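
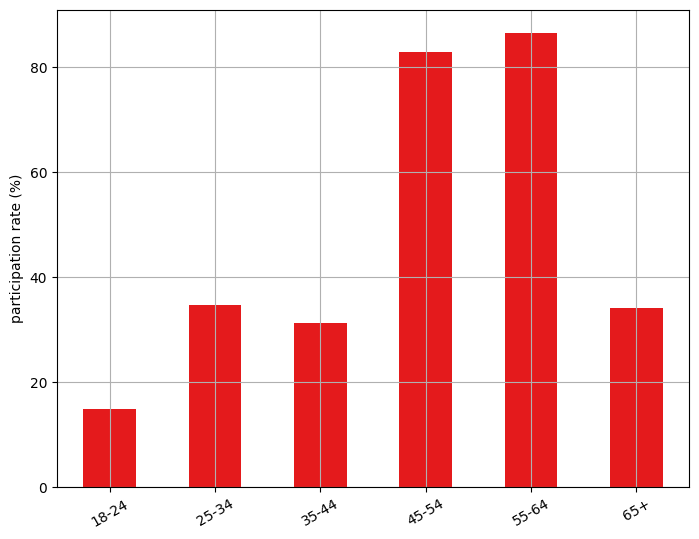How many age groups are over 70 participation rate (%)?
2

Above 70: 45-54, 55-64.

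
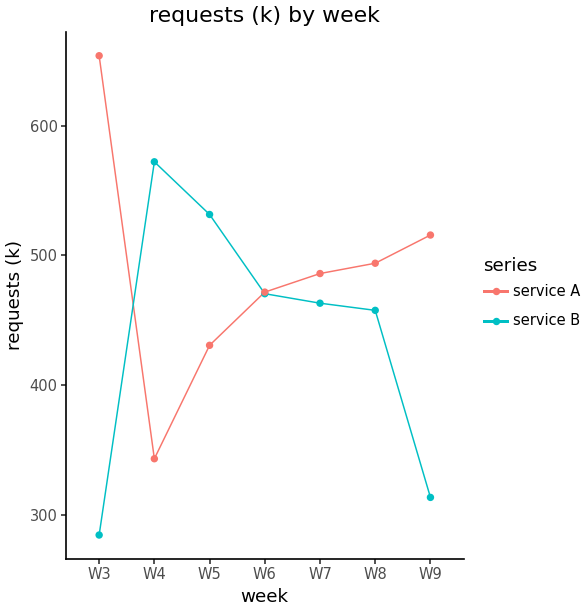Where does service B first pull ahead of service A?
W4

W3: service B ≈ 300 vs service A ≈ 650 (not yet); W4: service B ≈ 550 vs service A ≈ 350 (first crossover).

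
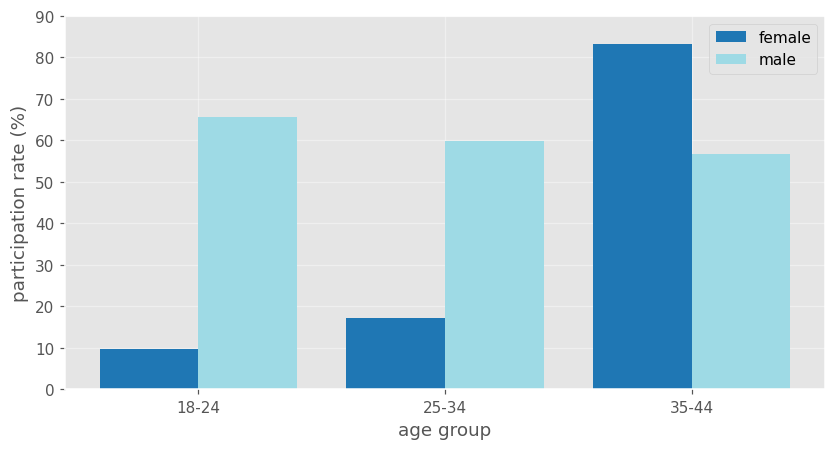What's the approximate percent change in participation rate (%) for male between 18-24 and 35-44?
18-24 ≈ 70, 35-44 ≈ 60; (60 − 70) / 70 ≈ -14.3%.

≈ -14.3%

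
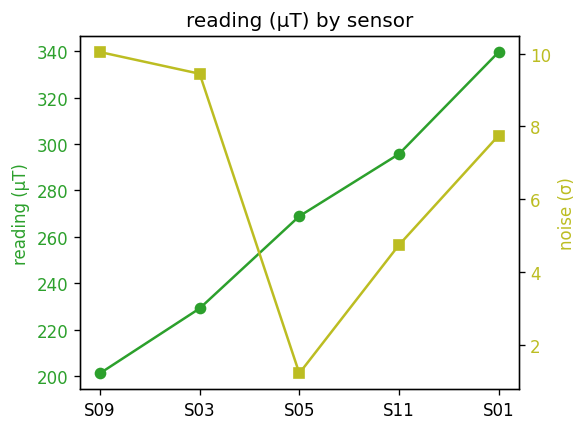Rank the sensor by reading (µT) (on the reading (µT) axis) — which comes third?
S05

Top 4 (on the reading (µT) axis): S01 ≈ 340, S11 ≈ 300, S05 ≈ 260, S03 ≈ 220.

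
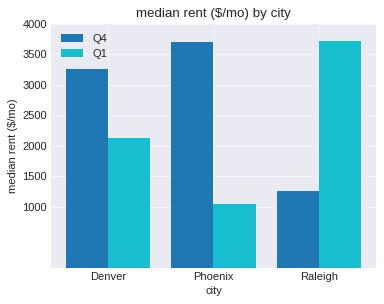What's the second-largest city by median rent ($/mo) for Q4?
Denver

Top 3 for Q4: Phoenix ≈ 3500, Denver ≈ 3000, Raleigh ≈ 1500.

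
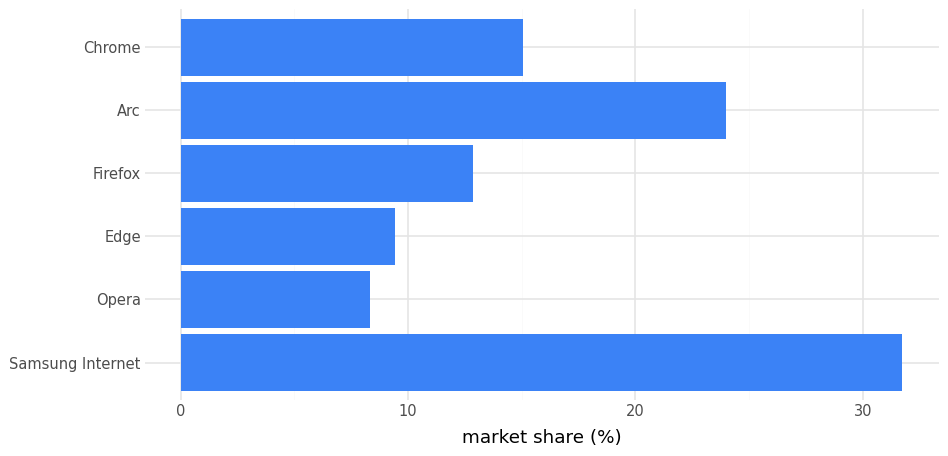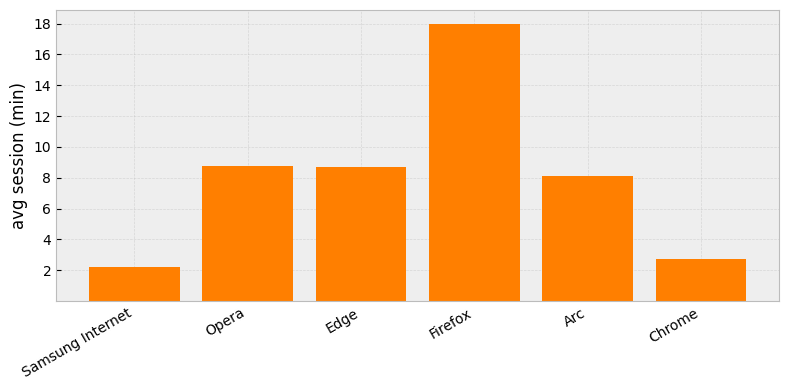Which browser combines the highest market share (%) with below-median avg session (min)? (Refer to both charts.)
Chart 2 median avg session (min) ≈ 8; below-median browsers: Samsung Internet, Arc, Chrome. Among those, Samsung Internet has the highest market share (%) (≈ 30).

Samsung Internet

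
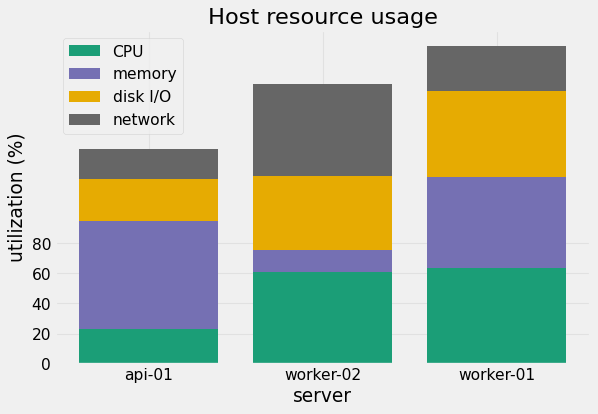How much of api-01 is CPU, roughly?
≈ 20

CPU top ≈ 20, bottom ≈ 0; segment ≈ 20.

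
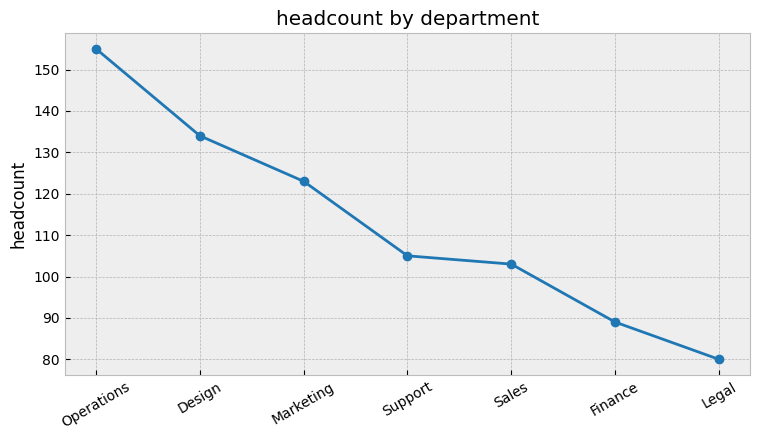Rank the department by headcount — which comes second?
Design

Top 3: Operations ≈ 160, Design ≈ 130, Marketing ≈ 120.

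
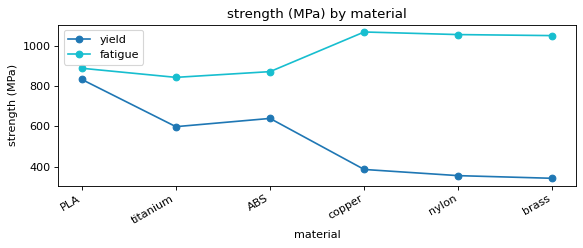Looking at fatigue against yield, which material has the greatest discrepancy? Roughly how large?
brass, ≈ 800 MPa

brass: fatigue ≈ 1100, yield ≈ 300 → gap ≈ 800. Next-largest (nylon) is only ≈ 700.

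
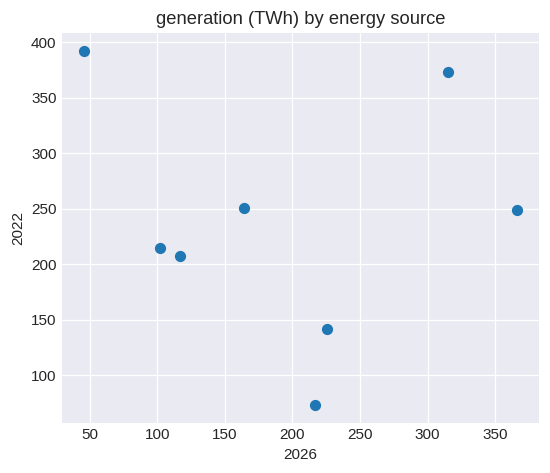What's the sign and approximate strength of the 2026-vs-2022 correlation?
Points are roughly uncorrelated; weak (|r| ≈ 0.1).

no clear correlation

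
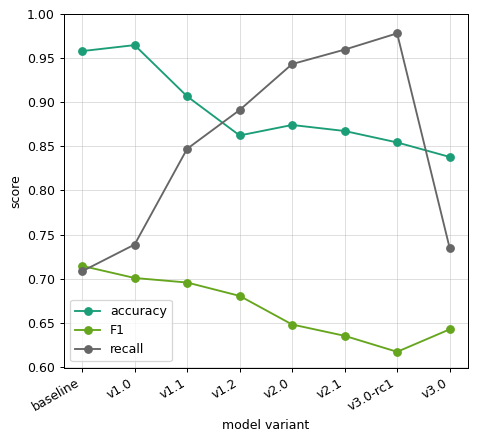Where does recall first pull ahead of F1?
baseline: recall ≈ 0.70 vs F1 ≈ 0.70 (not yet); v1.0: recall ≈ 0.75 vs F1 ≈ 0.70 (first crossover).

v1.0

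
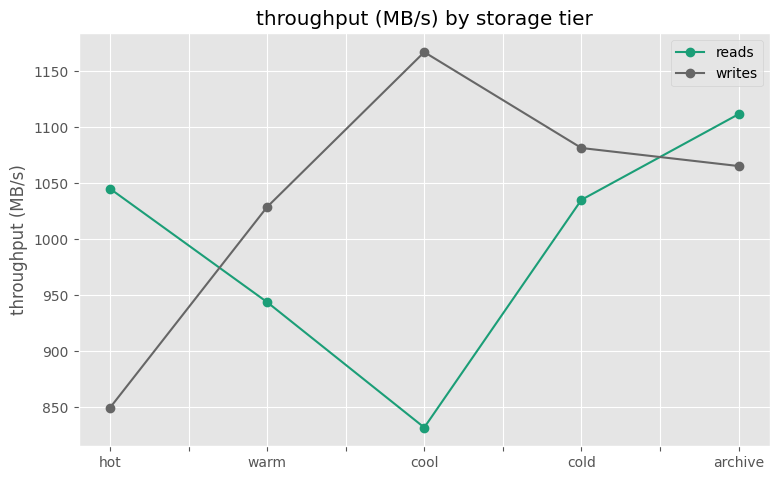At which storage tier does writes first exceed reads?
warm

hot: writes ≈ 850 vs reads ≈ 1050 (not yet); warm: writes ≈ 1050 vs reads ≈ 950 (first crossover).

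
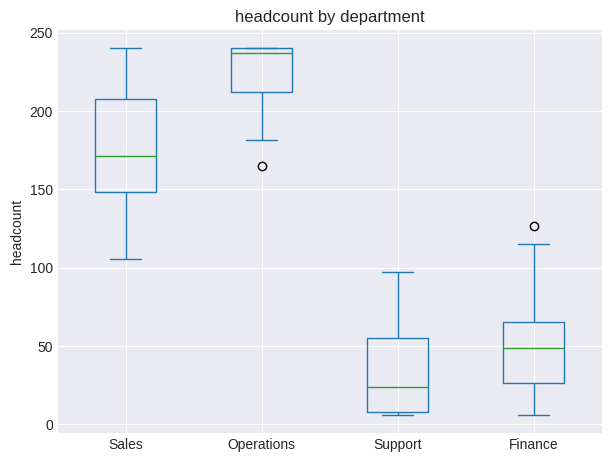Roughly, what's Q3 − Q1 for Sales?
Q3 ≈ 200, Q1 ≈ 140; IQR ≈ 60.

≈ 60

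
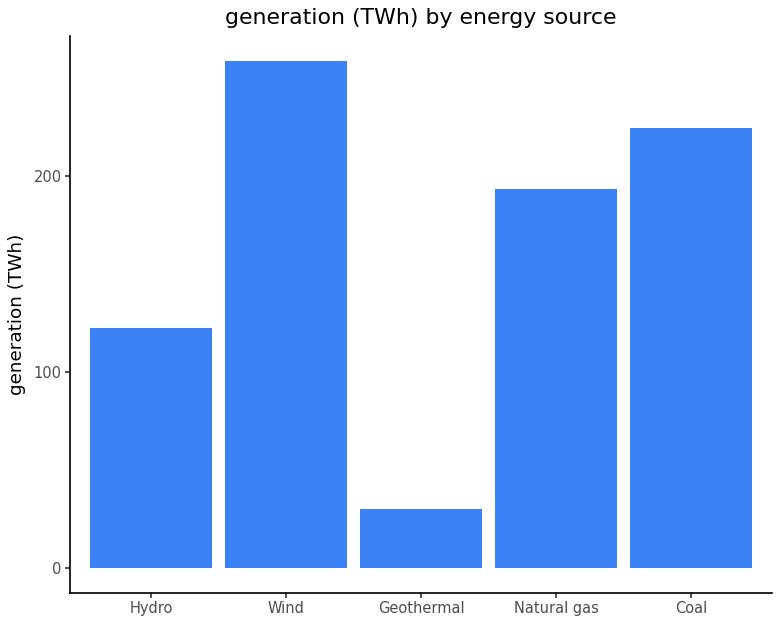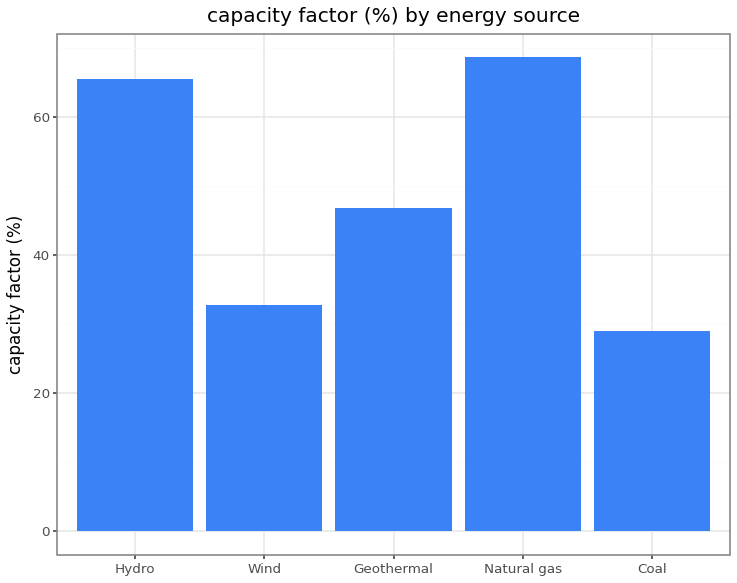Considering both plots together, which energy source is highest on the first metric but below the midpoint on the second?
Chart 2 median capacity factor (%) ≈ 50; below-median energy sources: Wind, Coal. Among those, Wind has the highest generation (TWh) (≈ 250).

Wind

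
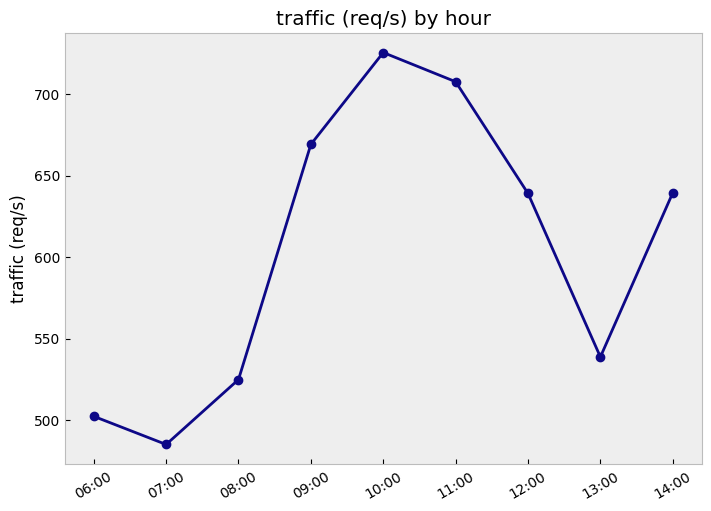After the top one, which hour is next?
Top 3: 10:00 ≈ 725, 11:00 ≈ 700, 09:00 ≈ 675.

11:00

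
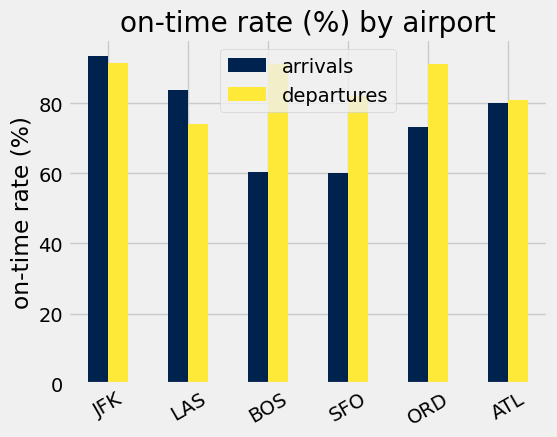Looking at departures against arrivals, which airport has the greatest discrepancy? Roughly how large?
BOS: departures ≈ 90, arrivals ≈ 60 → gap ≈ 30. Next-largest (SFO) is only ≈ 20.

BOS, ≈ 30 %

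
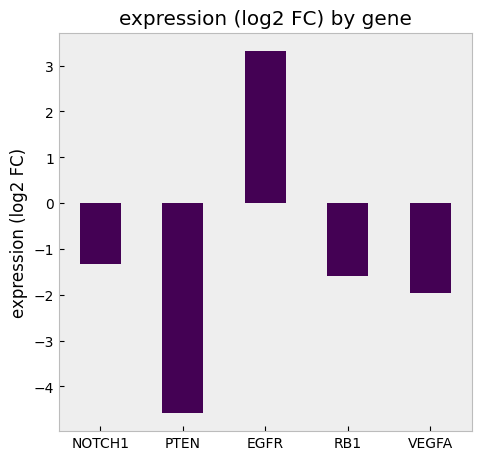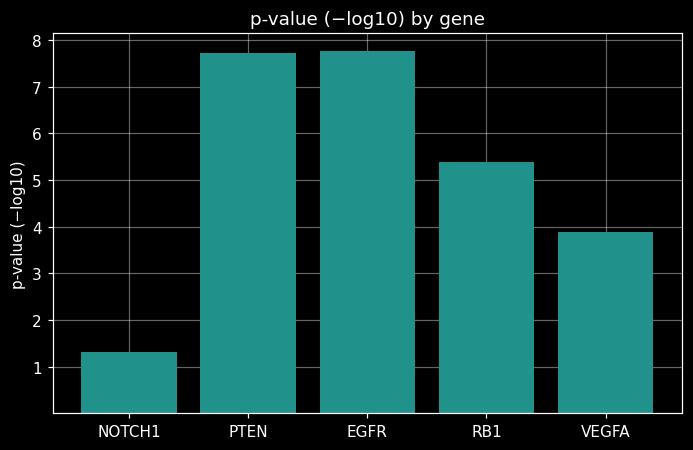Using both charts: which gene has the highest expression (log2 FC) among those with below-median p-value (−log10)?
Chart 2 median p-value (−log10) ≈ 5; below-median genes: NOTCH1, VEGFA. Among those, NOTCH1 has the highest expression (log2 FC) (≈ -1.5).

NOTCH1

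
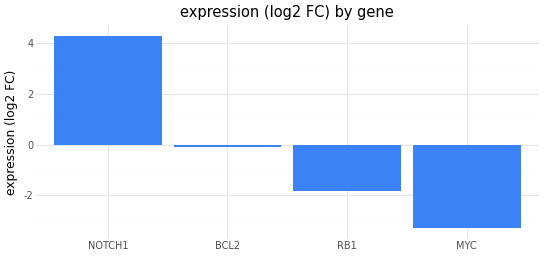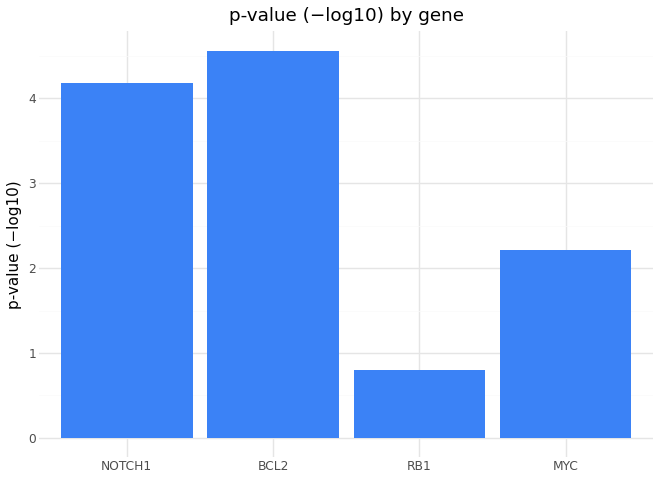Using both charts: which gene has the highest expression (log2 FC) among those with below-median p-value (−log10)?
Chart 2 median p-value (−log10) ≈ 3; below-median genes: RB1, MYC. Among those, RB1 has the highest expression (log2 FC) (≈ -2).

RB1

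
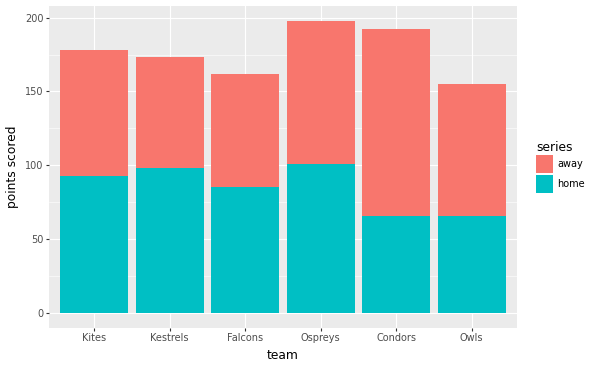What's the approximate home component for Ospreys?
≈ 100

home top ≈ 100, bottom ≈ 0; segment ≈ 100.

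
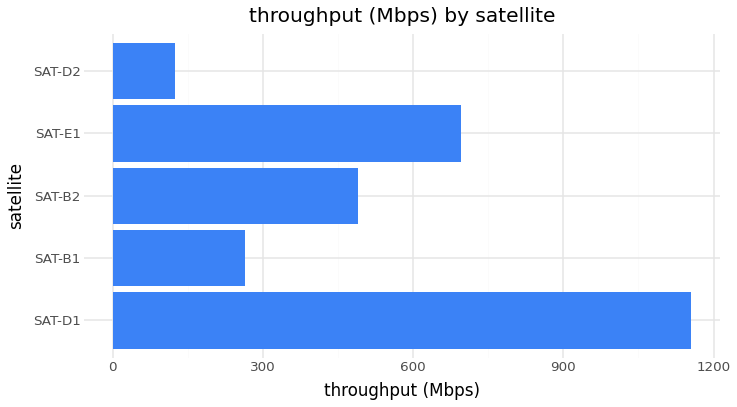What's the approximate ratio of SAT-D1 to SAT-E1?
SAT-D1 ≈ 1200, SAT-E1 ≈ 700; 1200/700 ≈ 1.71.

≈ 1.71×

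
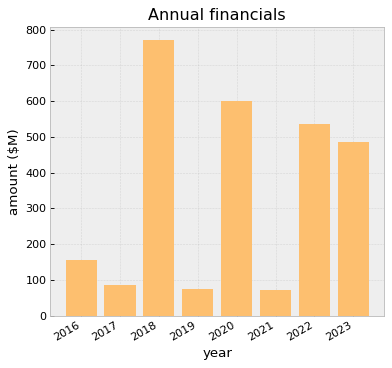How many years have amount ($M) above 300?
4

Above 300: 2018, 2020, 2022, 2023.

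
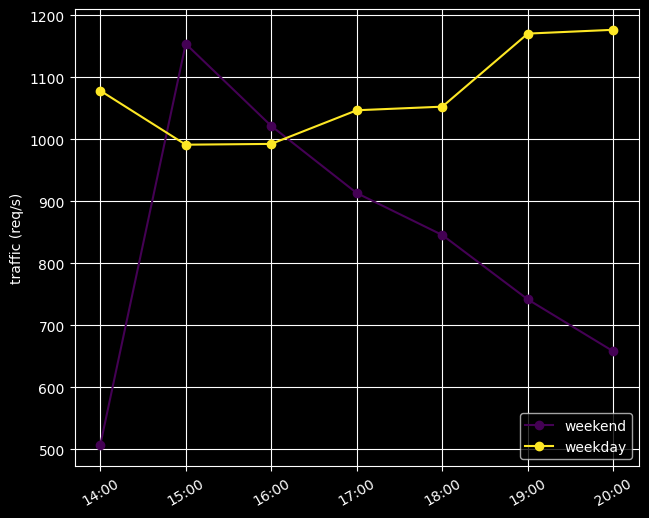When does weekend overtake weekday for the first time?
14:00: weekend ≈ 500 vs weekday ≈ 1100 (not yet); 15:00: weekend ≈ 1200 vs weekday ≈ 1000 (first crossover).

15:00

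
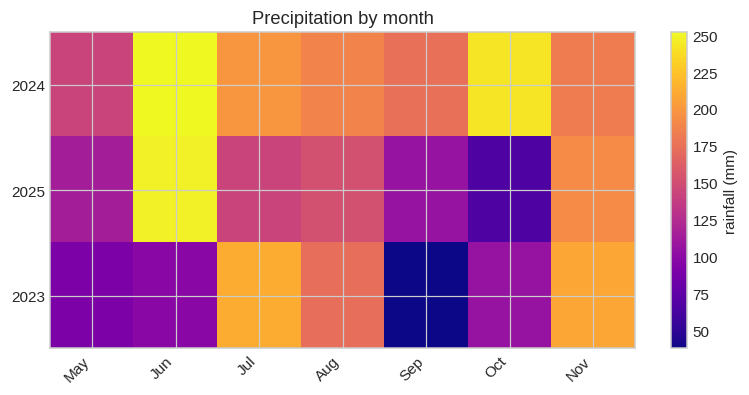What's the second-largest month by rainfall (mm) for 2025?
Top 3 for 2025: Jun ≈ 240, Nov ≈ 200, Aug ≈ 160.

Nov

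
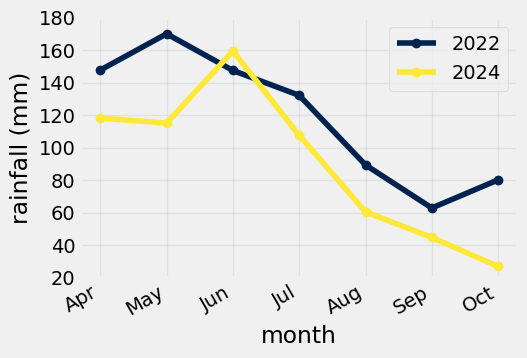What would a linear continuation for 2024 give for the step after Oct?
≈ 0

Last three: 60, 40, 20 → slope ≈ -20/step → next ≈ 0.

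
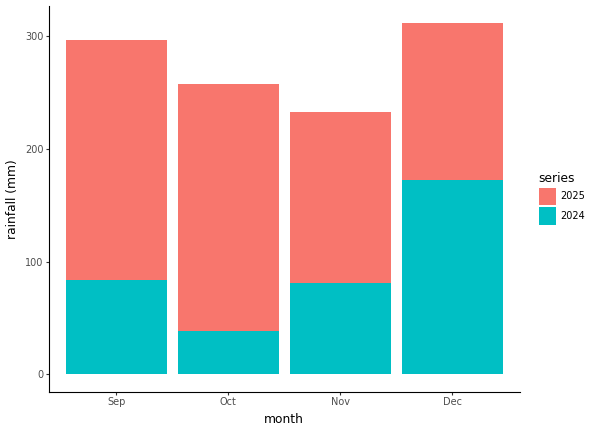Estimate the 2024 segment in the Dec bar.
≈ 150

2024 top ≈ 150, bottom ≈ 0; segment ≈ 150.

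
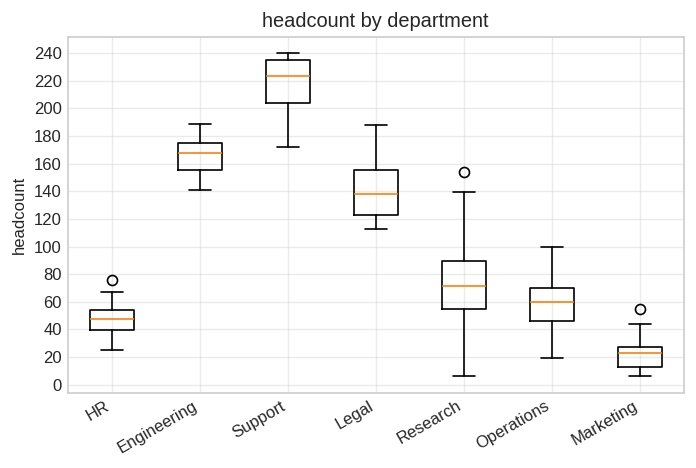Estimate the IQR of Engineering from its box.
≈ 20

Q3 ≈ 180, Q1 ≈ 160; IQR ≈ 20.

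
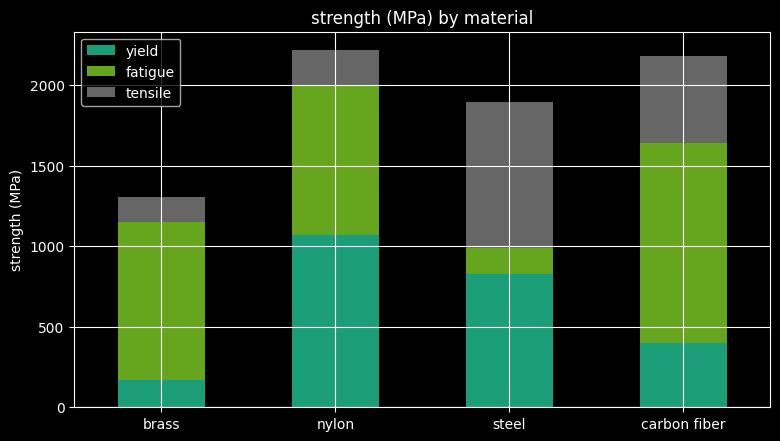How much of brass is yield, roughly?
≈ 200

yield top ≈ 200, bottom ≈ 0; segment ≈ 200.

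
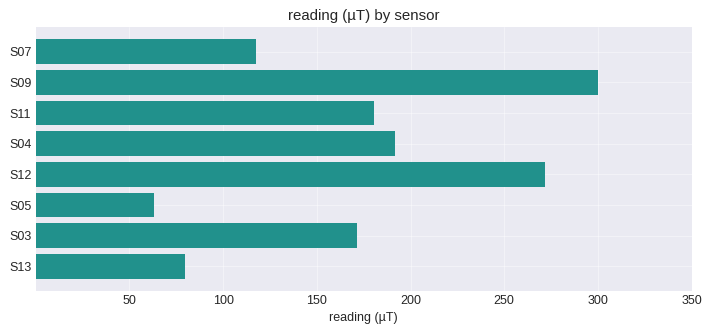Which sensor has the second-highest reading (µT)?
S12

Top 3: S09 ≈ 300, S12 ≈ 250, S04 ≈ 200.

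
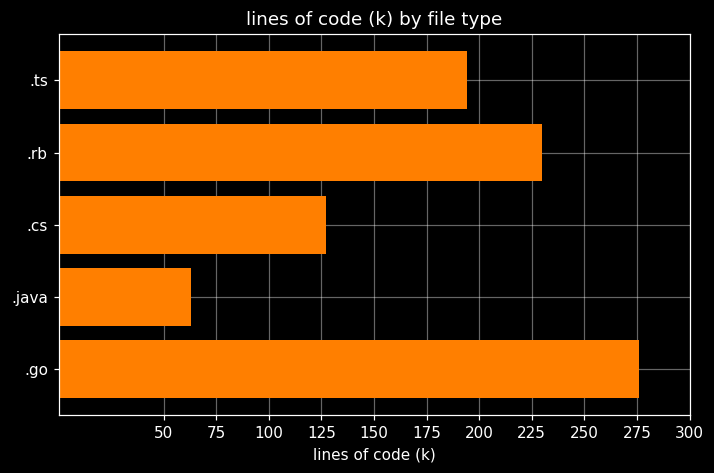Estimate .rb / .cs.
≈ 1.8×

.rb ≈ 225, .cs ≈ 125; 225/125 ≈ 1.8.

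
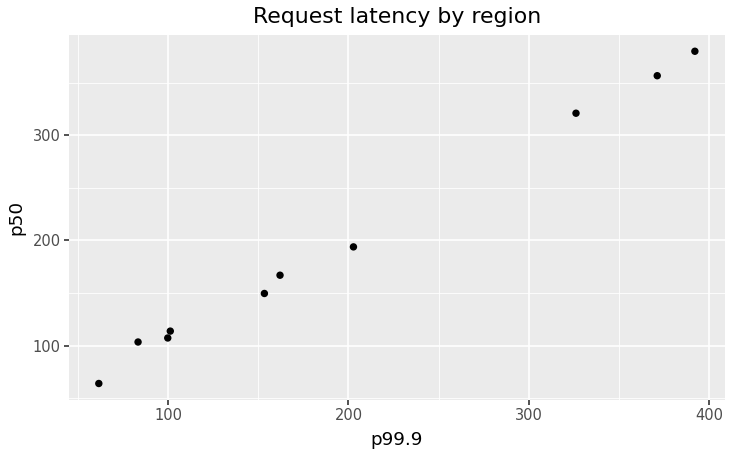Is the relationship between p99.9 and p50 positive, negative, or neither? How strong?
positive, strong

Points are positively correlated; strong (|r| ≈ 1.0).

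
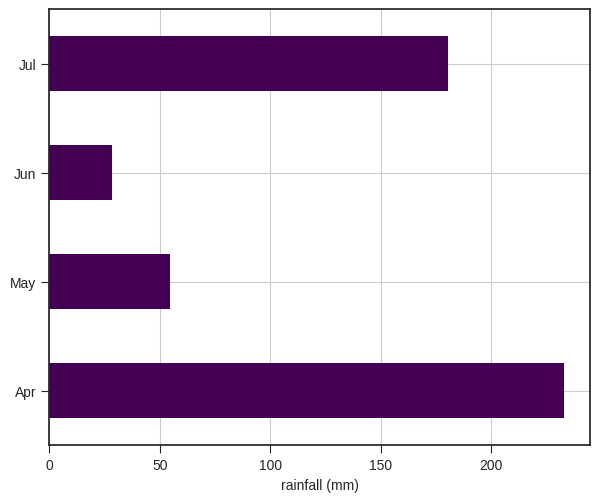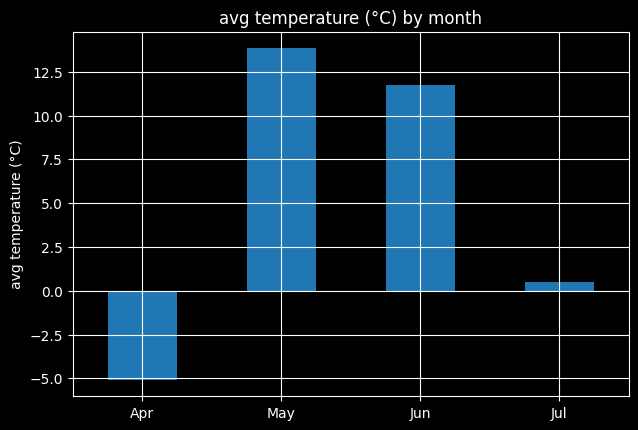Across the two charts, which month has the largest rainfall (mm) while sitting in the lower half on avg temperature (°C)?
Chart 2 median avg temperature (°C) ≈ 6; below-median months: Apr, Jul. Among those, Apr has the highest rainfall (mm) (≈ 225).

Apr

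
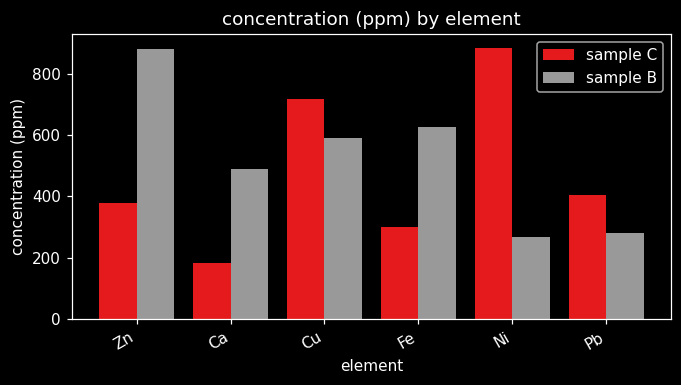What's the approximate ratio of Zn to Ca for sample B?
≈ 1.8×

Zn ≈ 900, Ca ≈ 500; 900/500 ≈ 1.8.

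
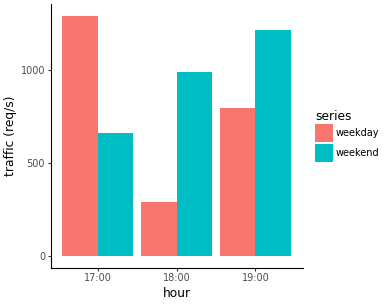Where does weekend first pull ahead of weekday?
18:00

17:00: weekend ≈ 600 vs weekday ≈ 1200 (not yet); 18:00: weekend ≈ 1000 vs weekday ≈ 200 (first crossover).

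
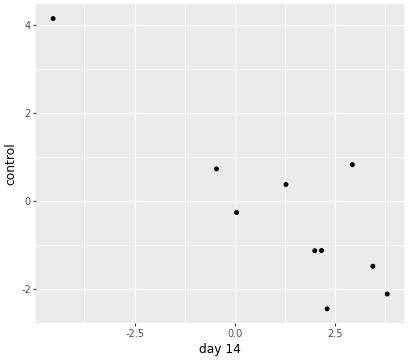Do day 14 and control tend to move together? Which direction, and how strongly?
negative, strong

Points are negatively correlated; strong (|r| ≈ 0.9).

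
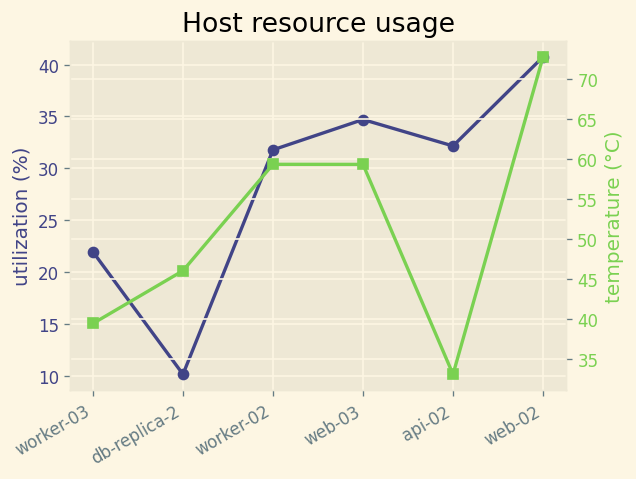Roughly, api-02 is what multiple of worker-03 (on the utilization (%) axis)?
≈ 1.5×

api-02 ≈ 30, worker-03 ≈ 20; 30/20 ≈ 1.5.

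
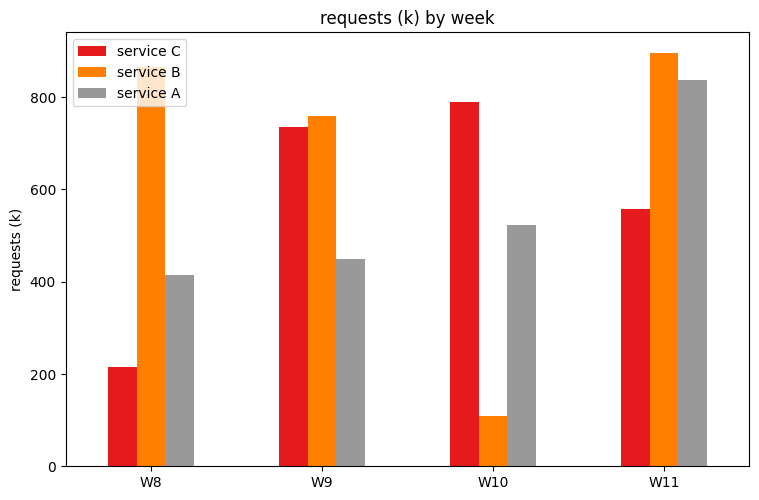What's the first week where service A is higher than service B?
W9: service A ≈ 400 vs service B ≈ 800 (not yet); W10: service A ≈ 500 vs service B ≈ 100 (first crossover).

W10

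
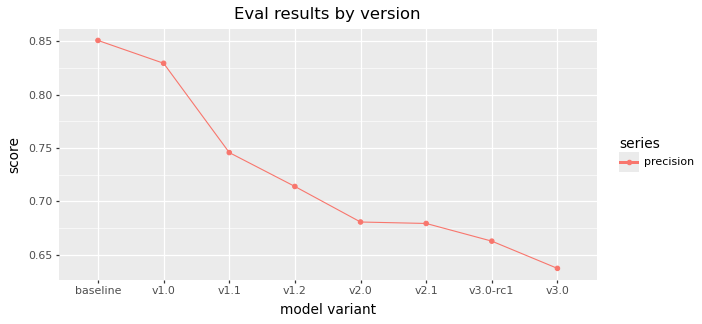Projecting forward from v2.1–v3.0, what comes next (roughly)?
Last three: 0.68, 0.66, 0.64 → slope ≈ -0.02/step → next ≈ 0.62.

≈ 0.62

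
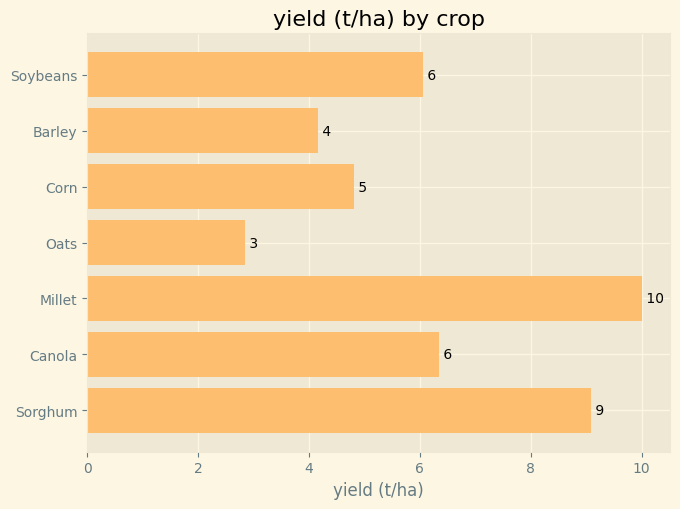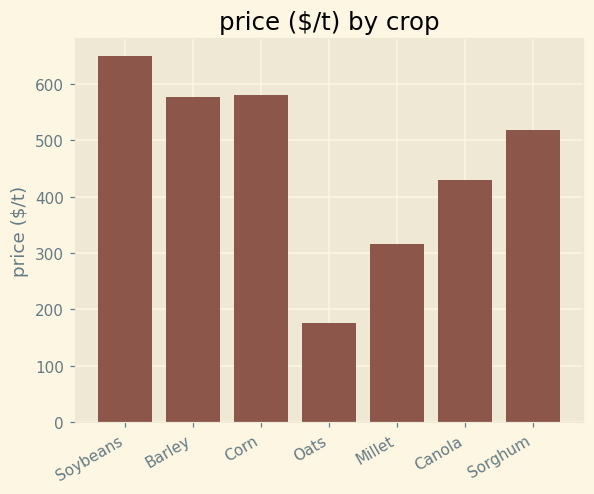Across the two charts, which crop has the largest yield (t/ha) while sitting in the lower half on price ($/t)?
Chart 2 median price ($/t) ≈ 500; below-median crops: Oats, Millet, Canola. Among those, Millet has the highest yield (t/ha) (≈ 10).

Millet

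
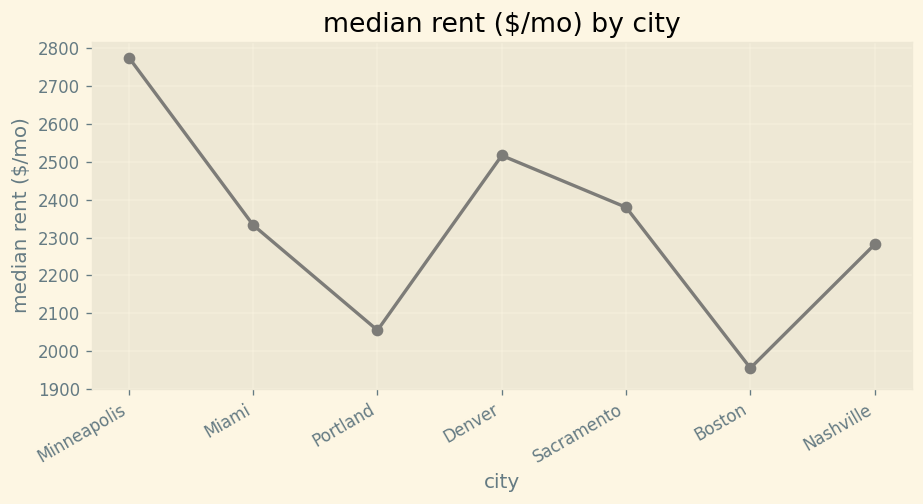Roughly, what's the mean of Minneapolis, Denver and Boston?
(2800 + 2500 + 2000) / 3 ≈ 2433.

≈ 2433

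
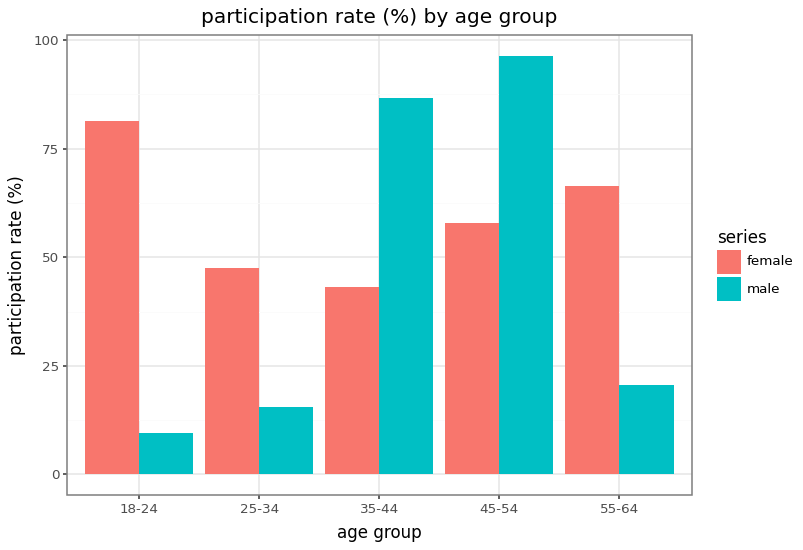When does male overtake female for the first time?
25-34: male ≈ 20 vs female ≈ 50 (not yet); 35-44: male ≈ 90 vs female ≈ 40 (first crossover).

35-44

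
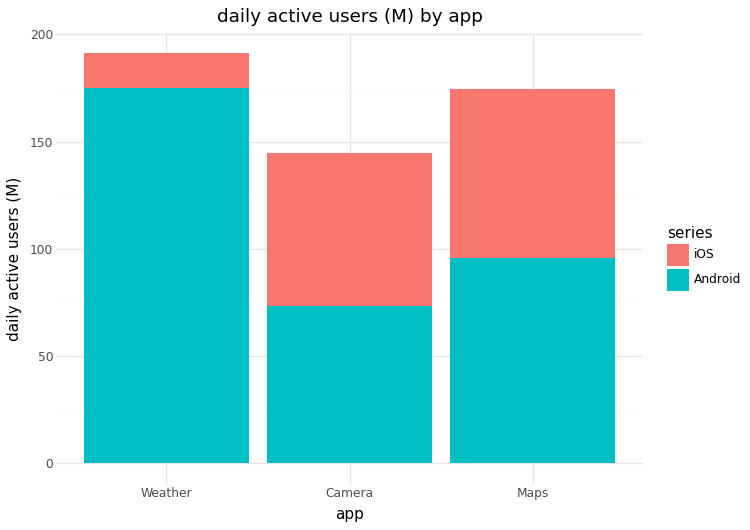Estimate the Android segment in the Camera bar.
≈ 80

Android top ≈ 80, bottom ≈ 0; segment ≈ 80.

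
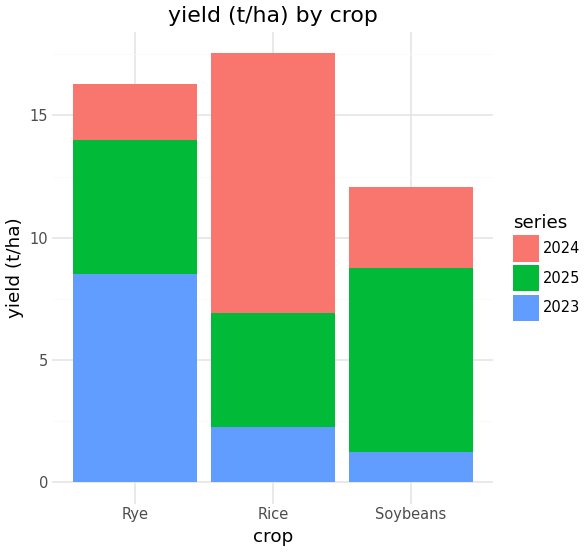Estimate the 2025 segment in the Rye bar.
2025 top ≈ 14, bottom ≈ 8; segment ≈ 6.

≈ 6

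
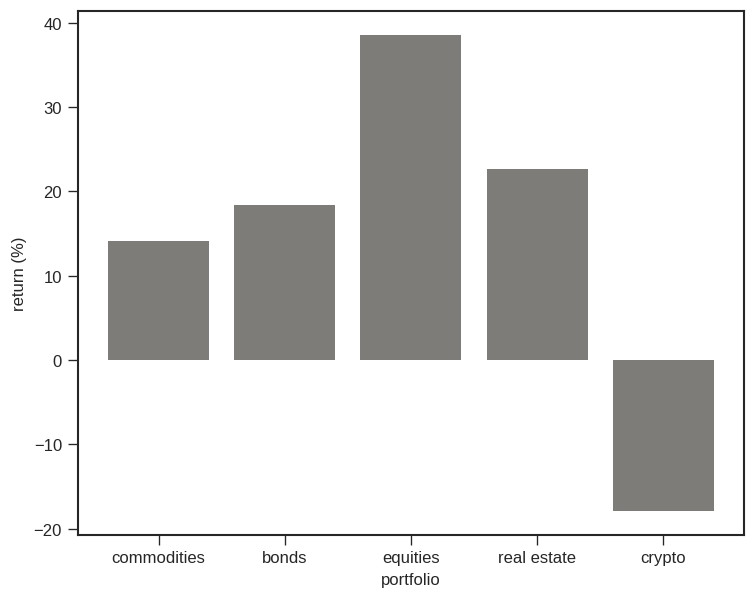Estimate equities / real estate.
≈ 1.6×

equities ≈ 40, real estate ≈ 25; 40/25 ≈ 1.6.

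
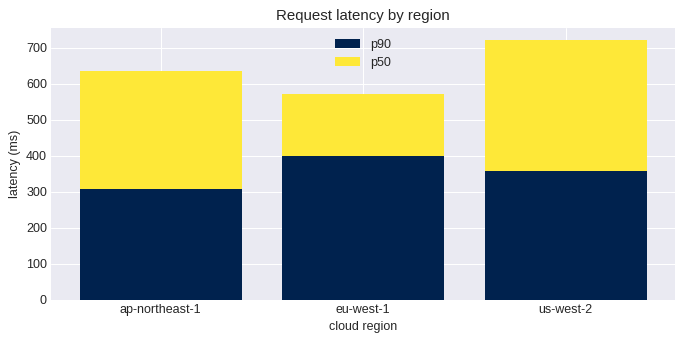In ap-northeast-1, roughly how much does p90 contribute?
≈ 300

p90 top ≈ 300, bottom ≈ 0; segment ≈ 300.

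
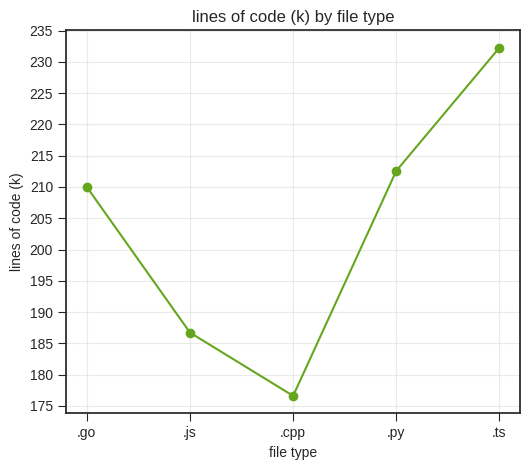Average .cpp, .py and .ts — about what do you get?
≈ 207

(175 + 215 + 230) / 3 ≈ 207.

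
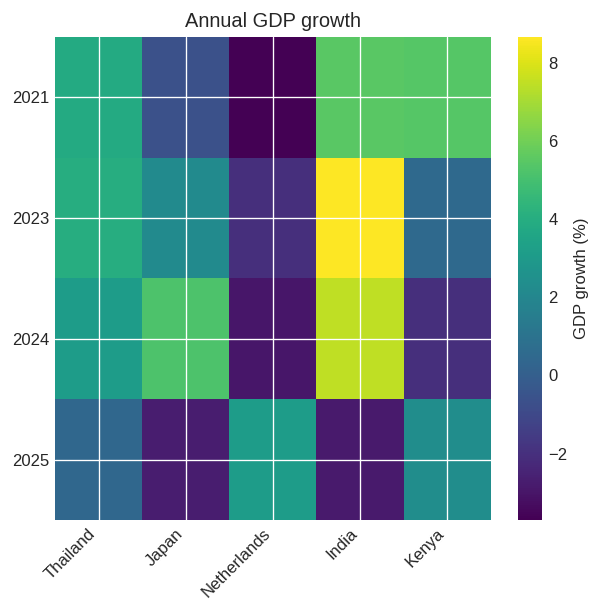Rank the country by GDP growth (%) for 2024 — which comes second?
Top 3 for 2024: India ≈ 8, Japan ≈ 6, Thailand ≈ 4.

Japan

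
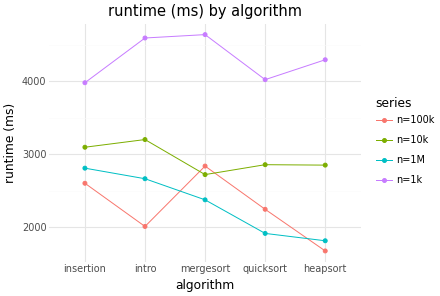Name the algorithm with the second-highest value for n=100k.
insertion

Top 3 for n=100k: mergesort ≈ 3000, insertion ≈ 2500, quicksort ≈ 2000.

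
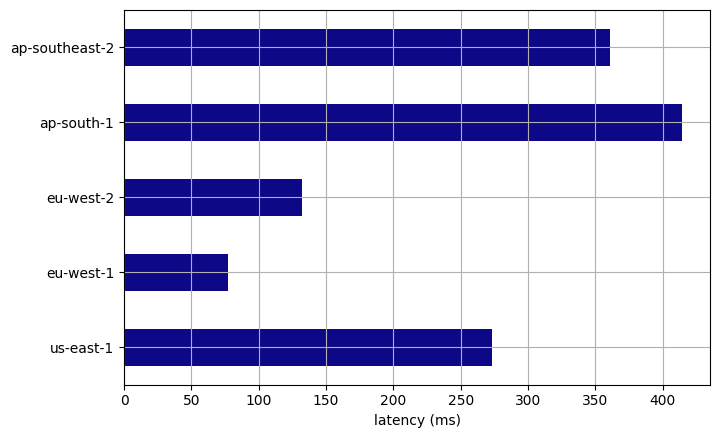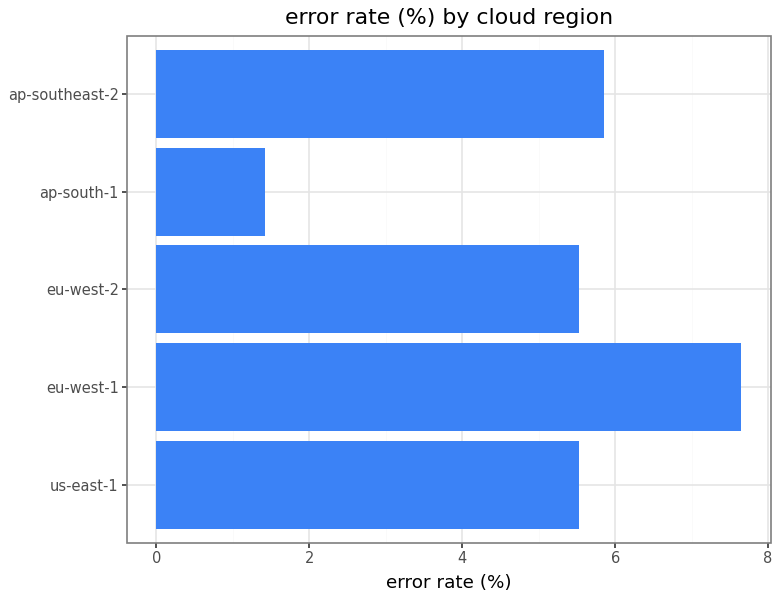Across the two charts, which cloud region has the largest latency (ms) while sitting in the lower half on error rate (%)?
ap-south-1

Chart 2 median error rate (%) ≈ 6; below-median cloud regions: us-east-1, ap-south-1. Among those, ap-south-1 has the highest latency (ms) (≈ 400).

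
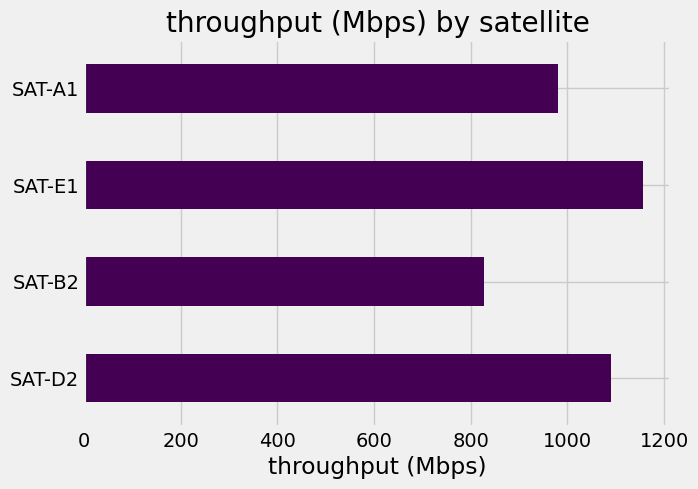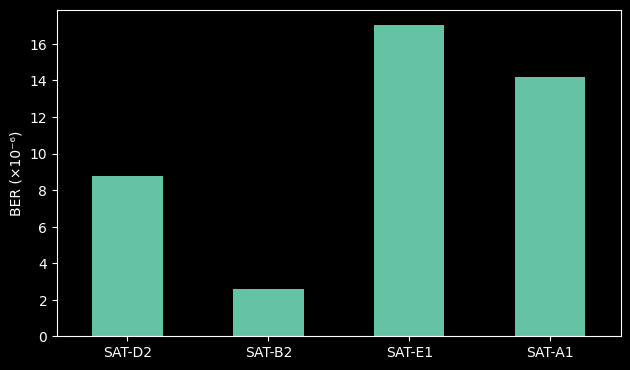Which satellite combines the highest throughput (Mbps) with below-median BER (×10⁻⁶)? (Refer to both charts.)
SAT-D2

Chart 2 median BER (×10⁻⁶) ≈ 12; below-median satellites: SAT-D2, SAT-B2. Among those, SAT-D2 has the highest throughput (Mbps) (≈ 1000).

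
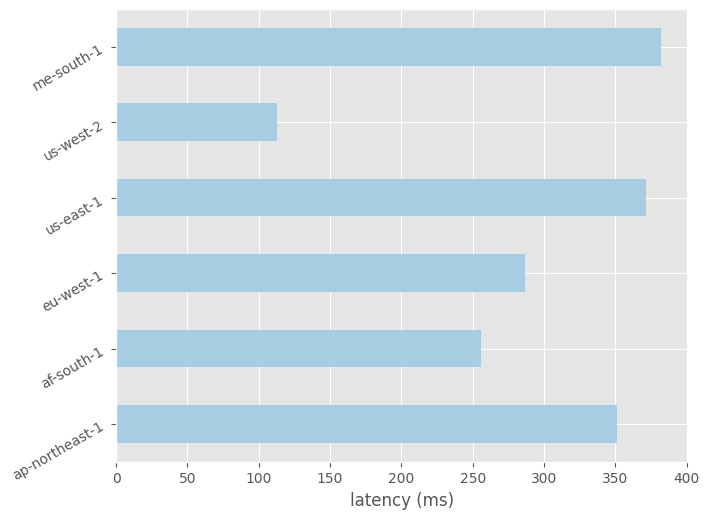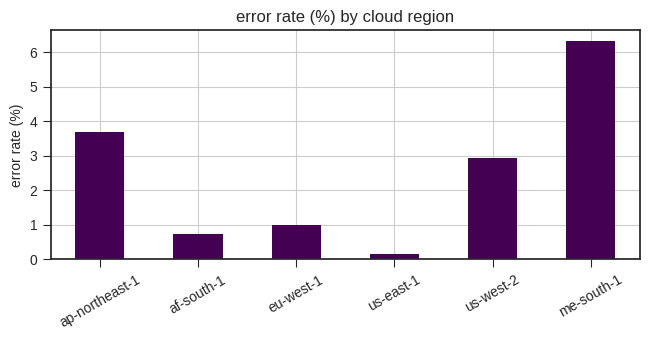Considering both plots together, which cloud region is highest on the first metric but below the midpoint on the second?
Chart 2 median error rate (%) ≈ 2; below-median cloud regions: af-south-1, eu-west-1, us-east-1. Among those, us-east-1 has the highest latency (ms) (≈ 350).

us-east-1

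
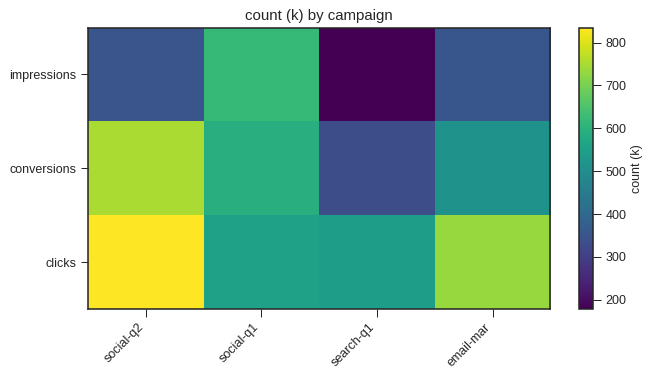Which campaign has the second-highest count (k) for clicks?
email-mar

Top 3 for clicks: social-q2 ≈ 800, email-mar ≈ 700, social-q1 ≈ 600.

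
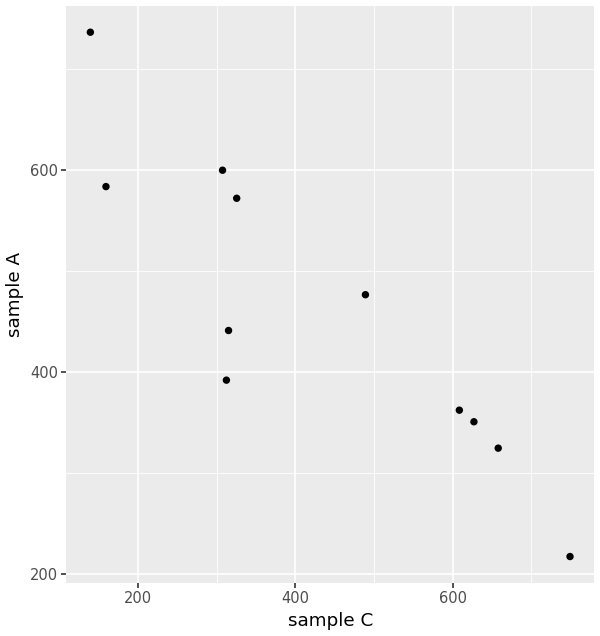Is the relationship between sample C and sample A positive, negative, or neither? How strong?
negative, strong

Points are negatively correlated; strong (|r| ≈ 0.9).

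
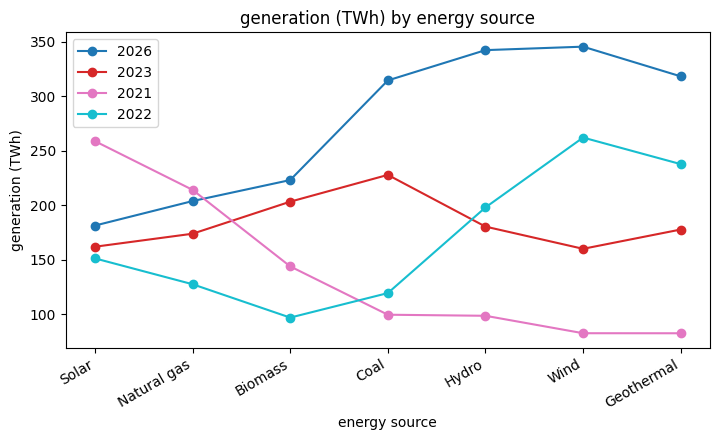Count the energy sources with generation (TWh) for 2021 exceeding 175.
Above 175: Solar, Natural gas.

2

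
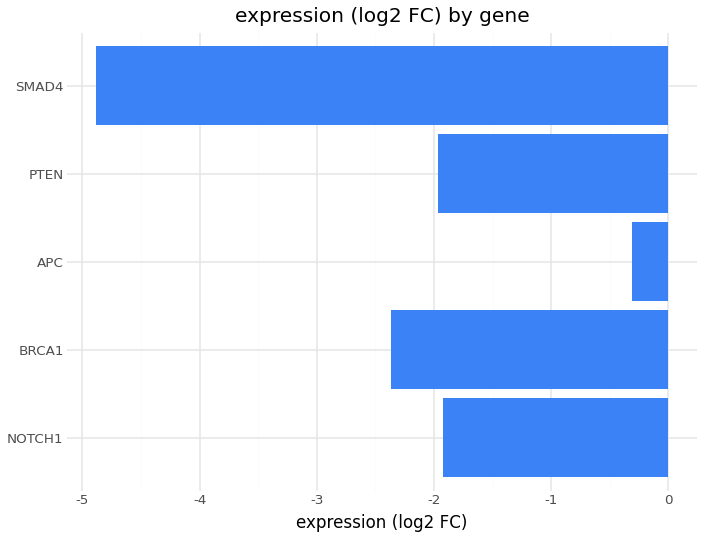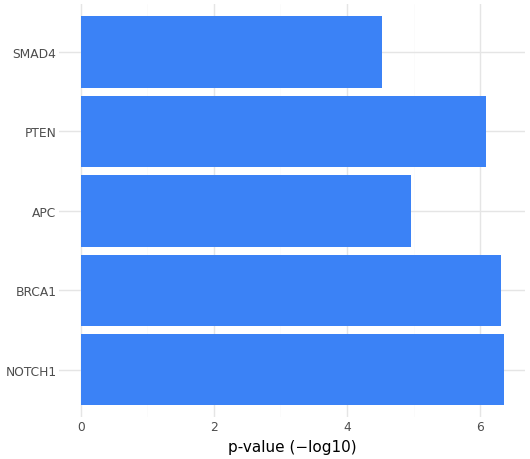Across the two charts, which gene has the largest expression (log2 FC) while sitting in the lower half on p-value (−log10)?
APC

Chart 2 median p-value (−log10) ≈ 6; below-median genes: APC, SMAD4. Among those, APC has the highest expression (log2 FC) (≈ 0).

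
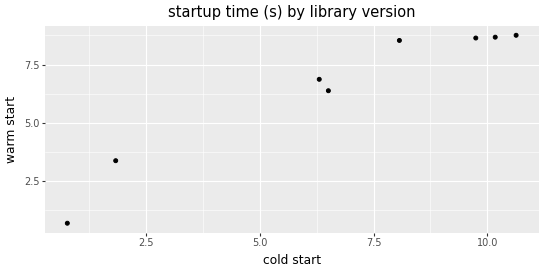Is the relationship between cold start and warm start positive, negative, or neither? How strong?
Points are positively correlated; strong (|r| ≈ 1.0).

positive, strong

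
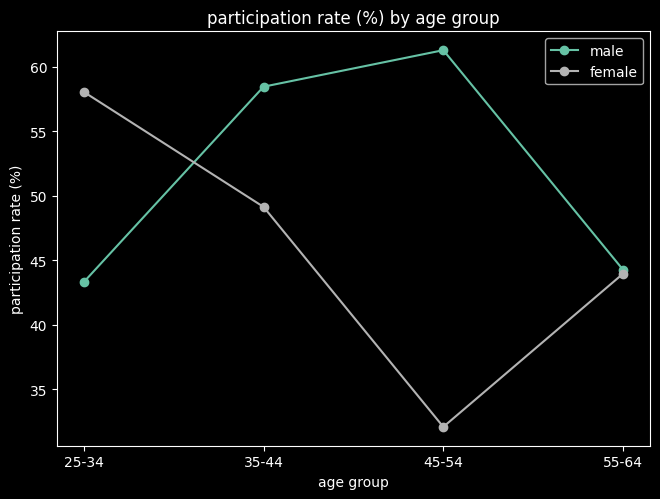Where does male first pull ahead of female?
25-34: male ≈ 45 vs female ≈ 60 (not yet); 35-44: male ≈ 60 vs female ≈ 50 (first crossover).

35-44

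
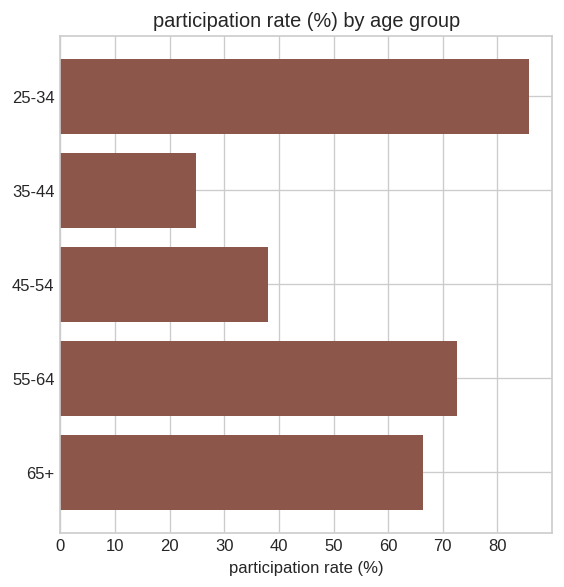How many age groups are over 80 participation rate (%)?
1

Above 80: 25-34.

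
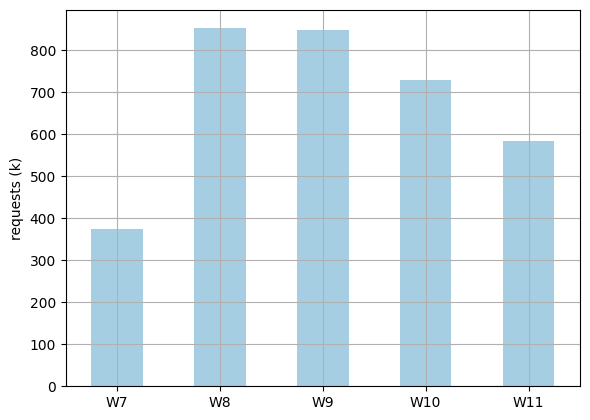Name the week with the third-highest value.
W10

Top 4: W8 ≈ 900, W9 ≈ 800, W10 ≈ 700, W11 ≈ 600.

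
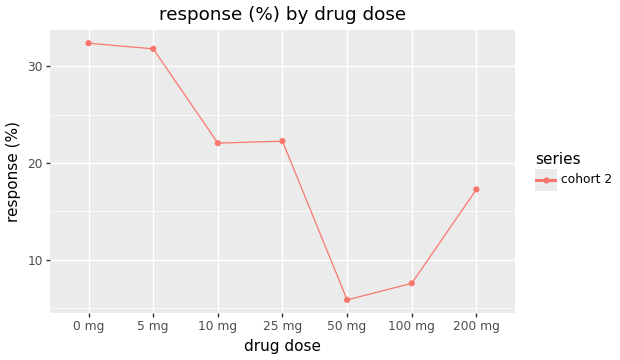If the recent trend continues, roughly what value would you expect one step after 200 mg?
≈ 20

Last three: 5, 10, 15 → slope ≈ 5/step → next ≈ 20.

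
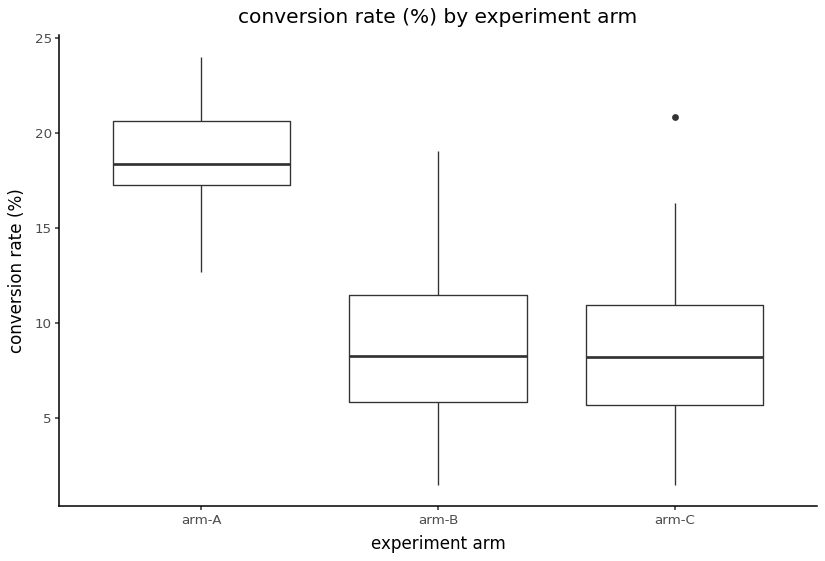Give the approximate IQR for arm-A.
Q3 ≈ 21, Q1 ≈ 17; IQR ≈ 4.

≈ 4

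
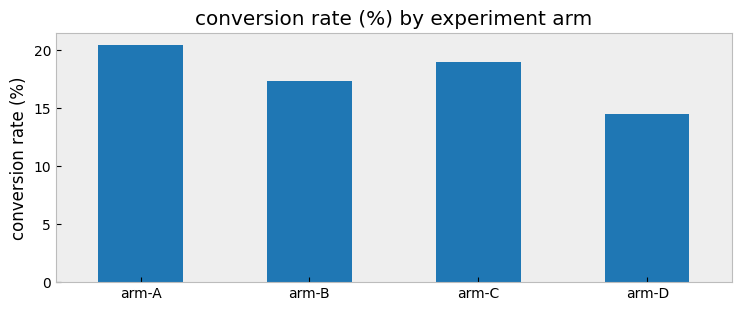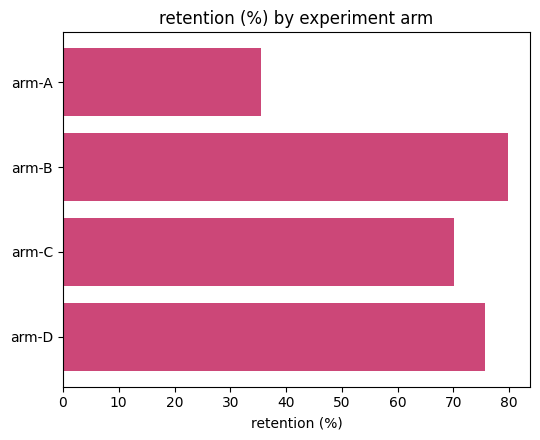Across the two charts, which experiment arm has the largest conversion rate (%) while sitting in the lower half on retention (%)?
arm-A

Chart 2 median retention (%) ≈ 70; below-median experiment arms: arm-A, arm-C. Among those, arm-A has the highest conversion rate (%) (≈ 20).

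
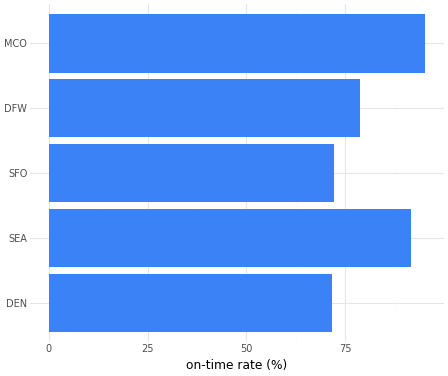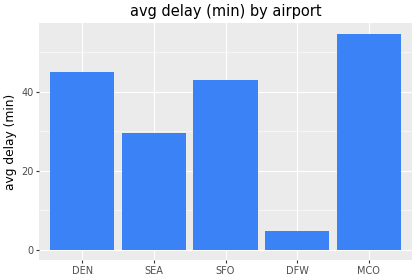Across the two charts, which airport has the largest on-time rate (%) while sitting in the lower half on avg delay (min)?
Chart 2 median avg delay (min) ≈ 45; below-median airports: SEA, DFW. Among those, SEA has the highest on-time rate (%) (≈ 90).

SEA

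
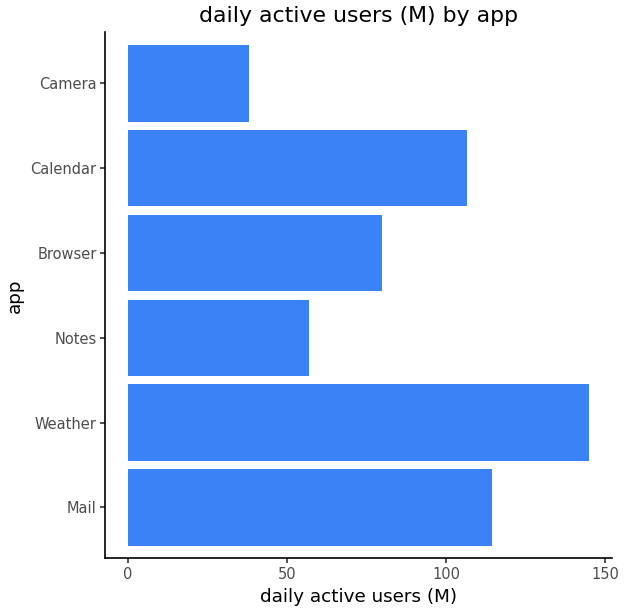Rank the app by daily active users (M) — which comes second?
Top 3: Weather ≈ 140, Mail ≈ 120, Calendar ≈ 100.

Mail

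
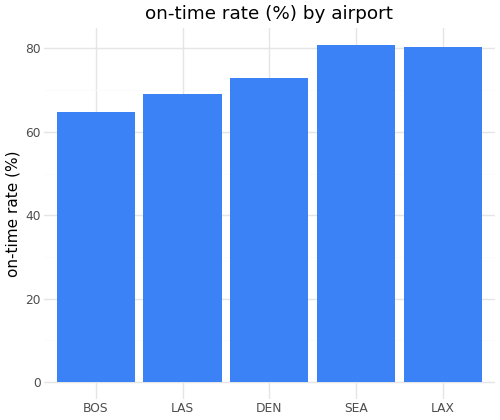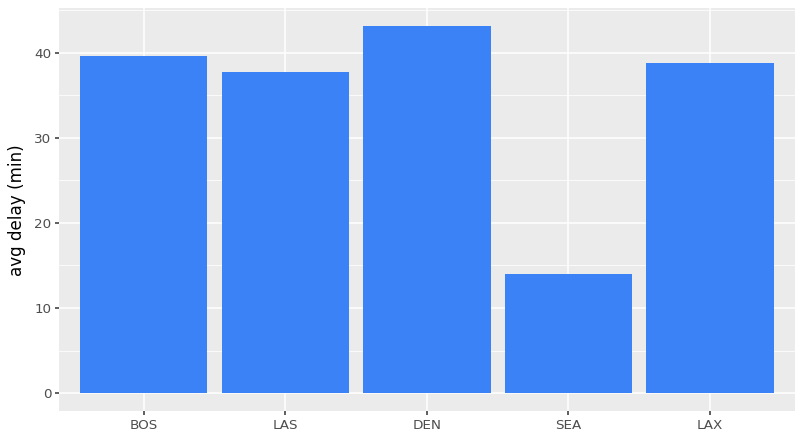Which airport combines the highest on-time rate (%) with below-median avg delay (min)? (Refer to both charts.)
Chart 2 median avg delay (min) ≈ 40; below-median airports: LAS, SEA. Among those, SEA has the highest on-time rate (%) (≈ 80).

SEA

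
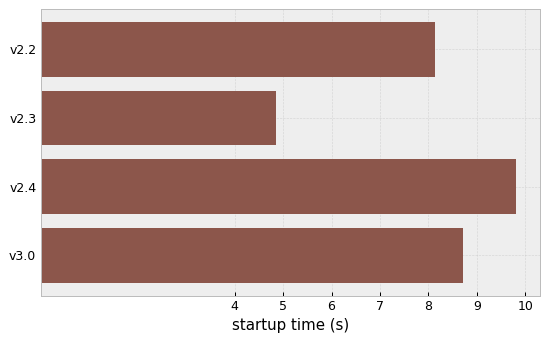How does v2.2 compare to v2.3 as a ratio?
≈ 1.6×

v2.2 ≈ 8, v2.3 ≈ 5; 8/5 ≈ 1.6.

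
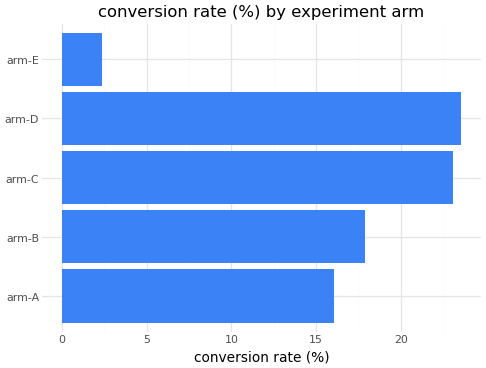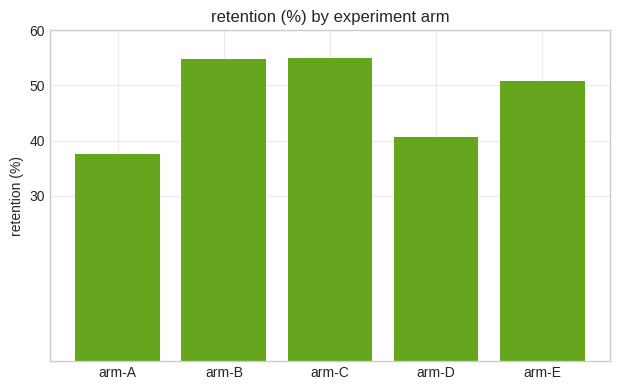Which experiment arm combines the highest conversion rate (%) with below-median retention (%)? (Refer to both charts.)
arm-D

Chart 2 median retention (%) ≈ 50; below-median experiment arms: arm-A, arm-D. Among those, arm-D has the highest conversion rate (%) (≈ 25).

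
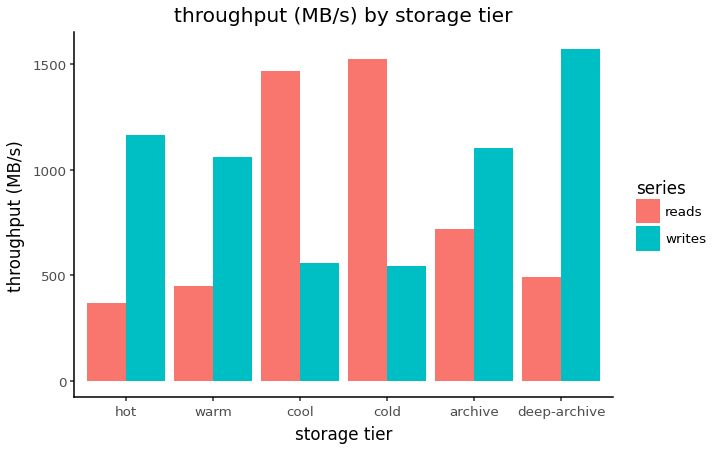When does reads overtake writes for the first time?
warm: reads ≈ 400 vs writes ≈ 1000 (not yet); cool: reads ≈ 1400 vs writes ≈ 600 (first crossover).

cool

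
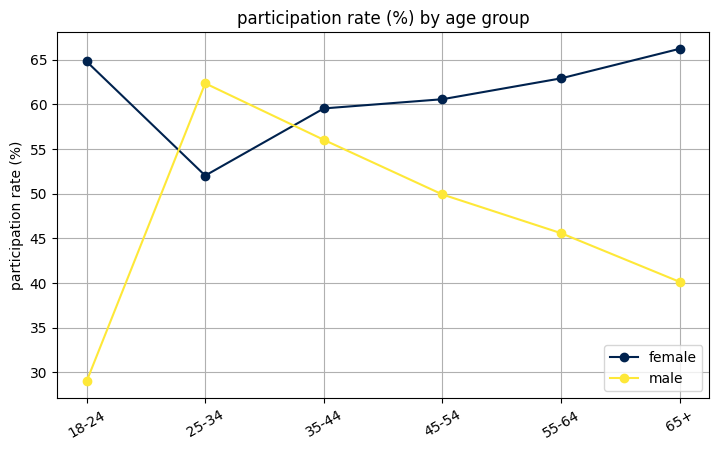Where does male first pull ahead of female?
25-34

18-24: male ≈ 30 vs female ≈ 65 (not yet); 25-34: male ≈ 60 vs female ≈ 50 (first crossover).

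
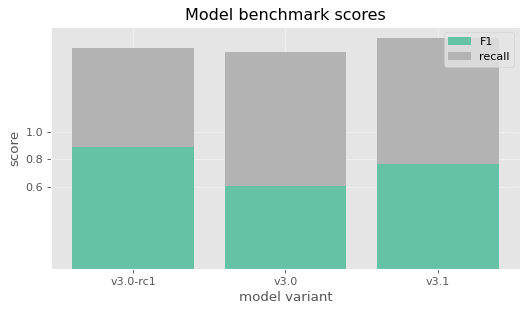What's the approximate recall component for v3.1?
recall top ≈ 1.6, bottom ≈ 0.8; segment ≈ 0.8.

≈ 0.8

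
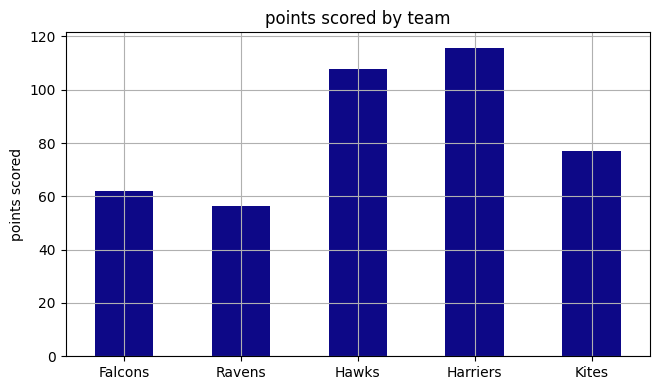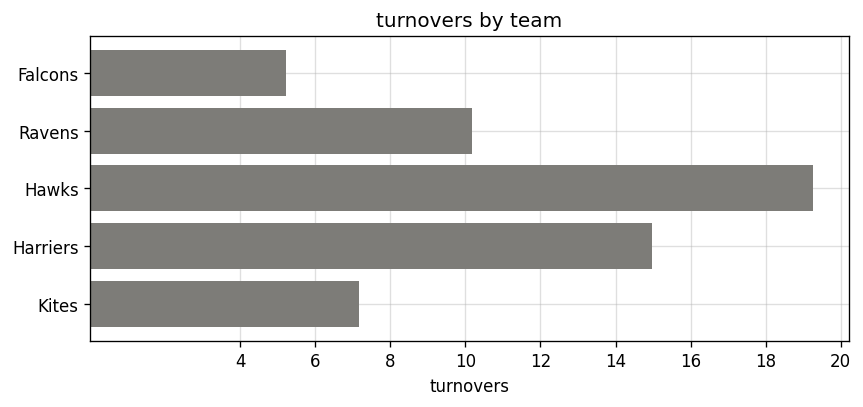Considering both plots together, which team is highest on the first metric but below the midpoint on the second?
Kites

Chart 2 median turnovers ≈ 10; below-median teams: Falcons, Kites. Among those, Kites has the highest points scored (≈ 80).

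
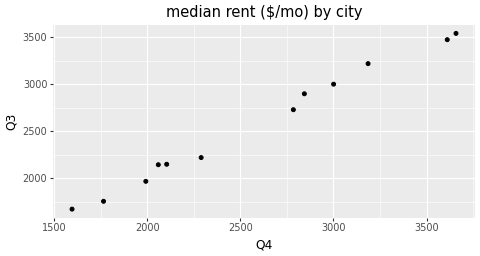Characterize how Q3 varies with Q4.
positive, strong

Points are positively correlated; strong (|r| ≈ 1.0).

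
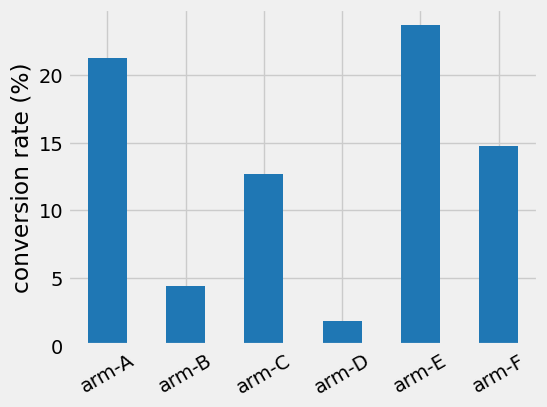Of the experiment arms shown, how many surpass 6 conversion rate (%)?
Above 6: arm-A, arm-C, arm-E, arm-F.

4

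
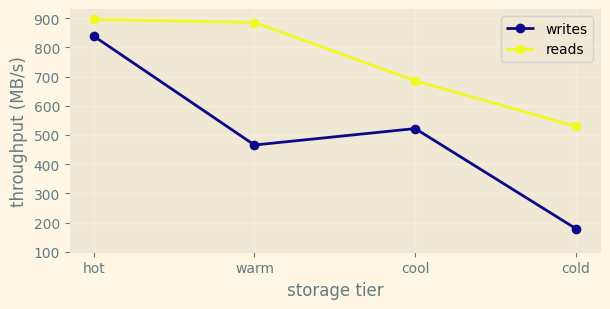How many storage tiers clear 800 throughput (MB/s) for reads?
2

Above 800: hot, warm.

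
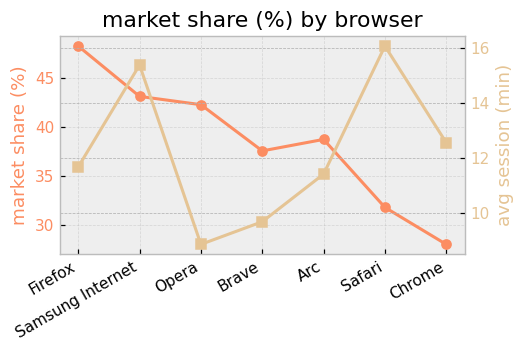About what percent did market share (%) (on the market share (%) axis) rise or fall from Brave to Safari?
Brave ≈ 38, Safari ≈ 32; (32 − 38) / 38 ≈ -15.8%.

≈ -15.8%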